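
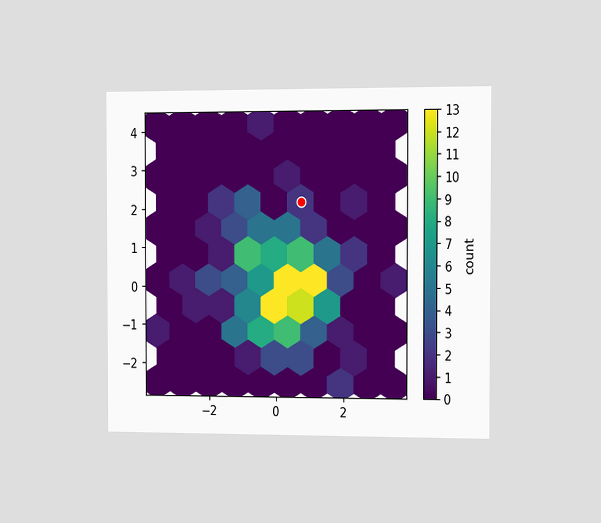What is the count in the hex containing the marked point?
2

The chart is viewed slightly from the right. The marked hex reads 2 on the colorbar.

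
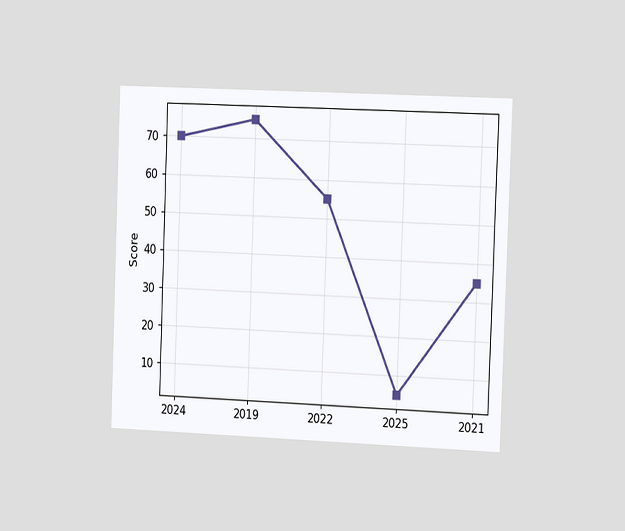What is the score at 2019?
75

The chart is tilted about 2° clockwise and viewed slightly from the right. At 2019, the line is at 75.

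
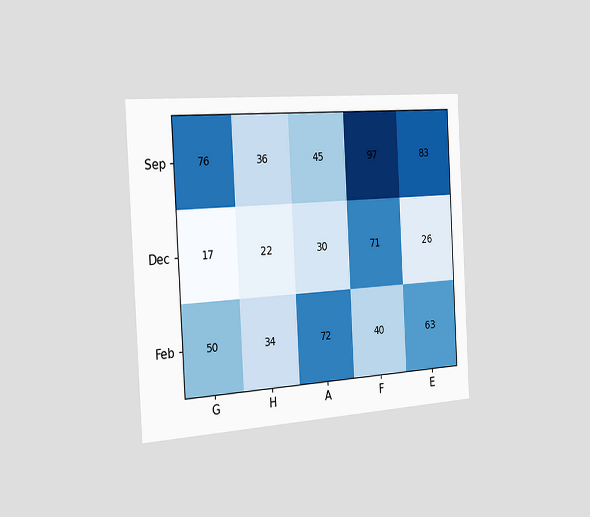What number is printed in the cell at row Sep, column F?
The chart is tilted about 3° counter-clockwise and viewed slightly from the left. The (Sep, F) cell reads 97.

97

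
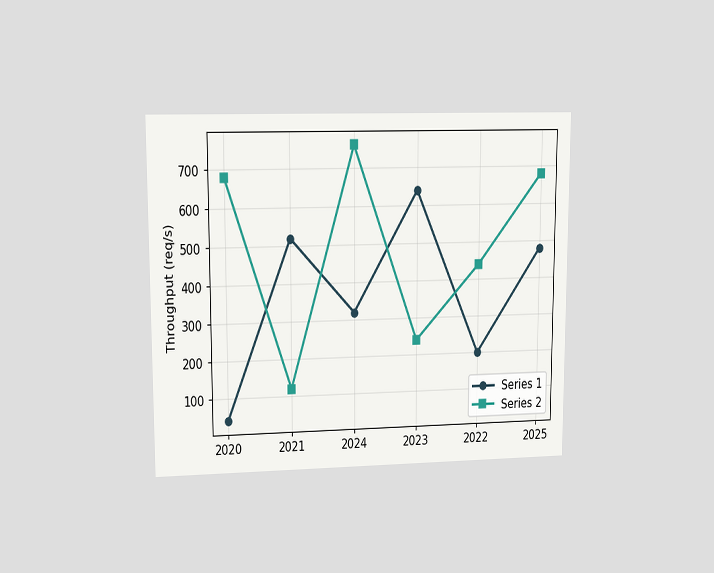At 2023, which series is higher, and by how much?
The chart is viewed at a slight angle. At 2023, Series 1 sits above the other line by 400req/s.

Series 1, by 400req/s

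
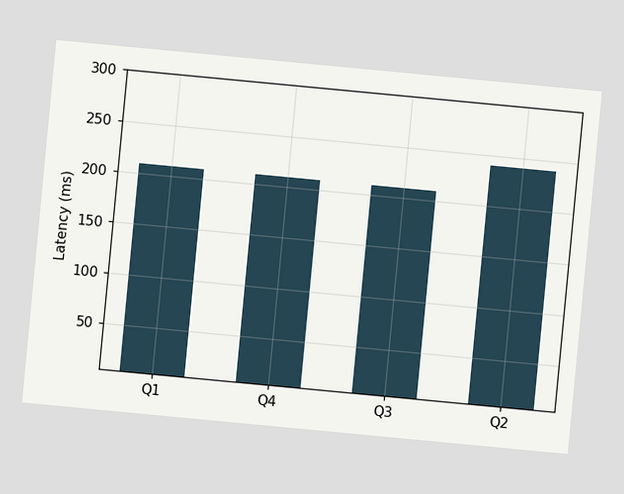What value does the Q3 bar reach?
210ms

The chart is tilted about 5° clockwise. Reading along the chart's y-axis, the Q3 bar reaches 210ms.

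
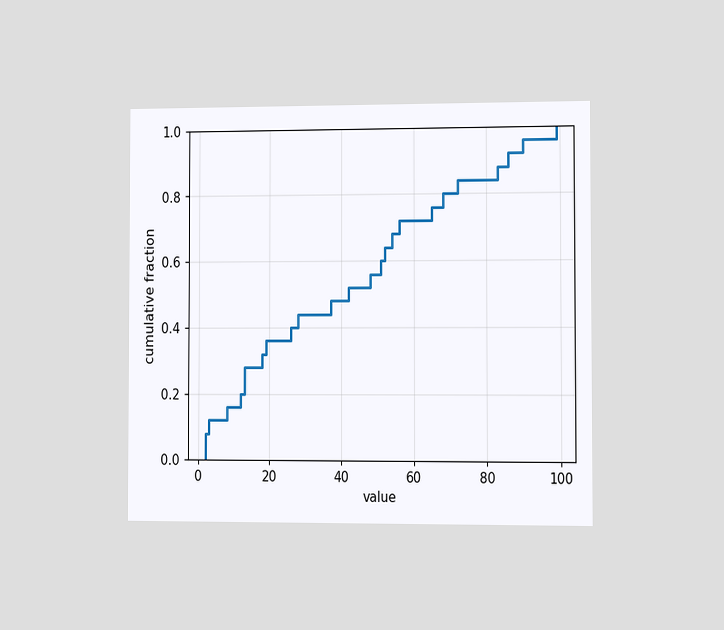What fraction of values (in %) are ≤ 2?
8%

The chart is viewed slightly from the right. At x=2 the ECDF step is at 8%.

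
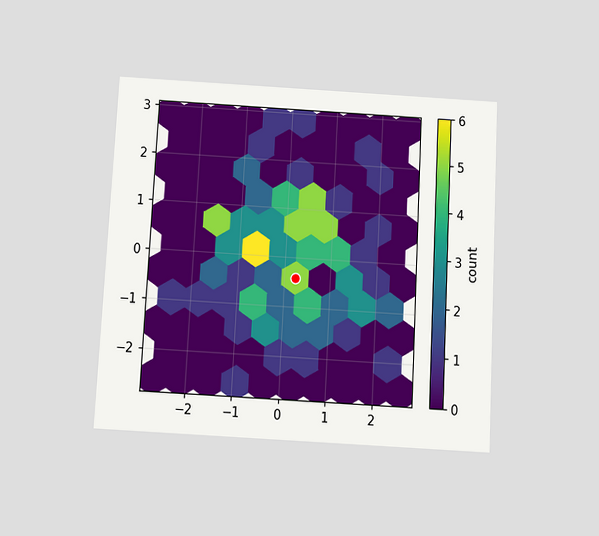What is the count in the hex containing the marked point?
5

The chart is tilted about 3° clockwise and viewed slightly from below. The marked hex reads 5 on the colorbar.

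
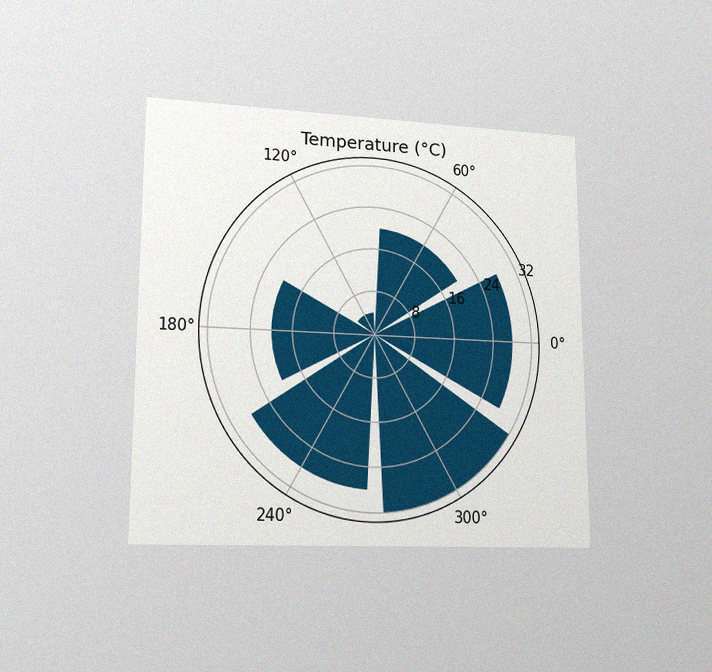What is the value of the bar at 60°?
20°C

The chart is viewed at a slight angle, with some photo noise. The bar at 60° reaches 20°C on the radial axis.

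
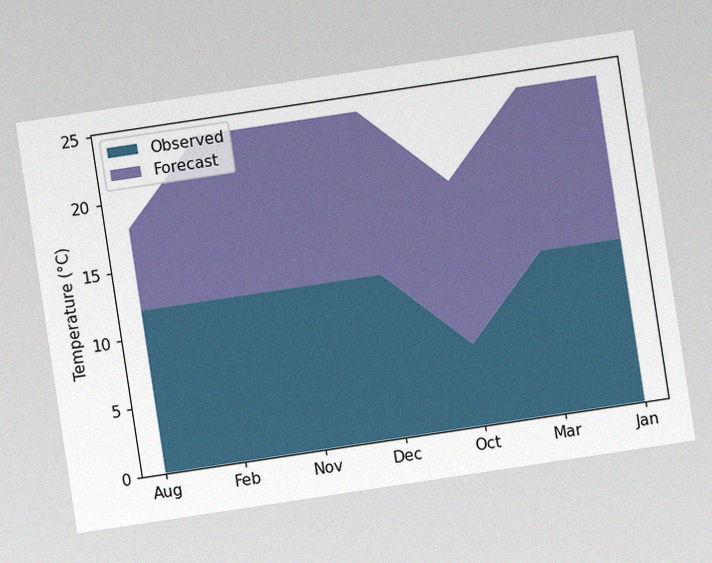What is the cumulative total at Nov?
The chart is tilted about 9° counter-clockwise, with some photo noise. The stacked total at Nov reaches 24°C.

24°C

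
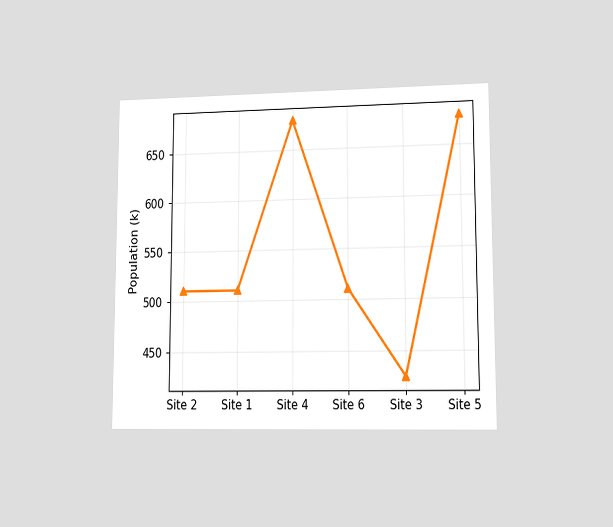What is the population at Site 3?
The chart is viewed at a slight angle. At Site 3, the line is at 425k.

425k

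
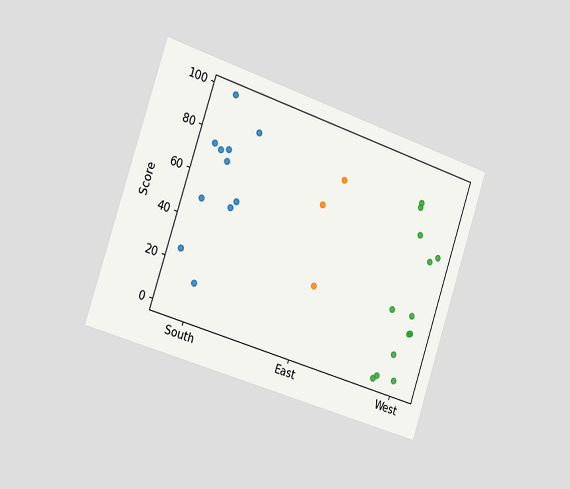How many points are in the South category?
The chart is tilted about 18° clockwise and viewed slightly from the left. Counting the markers in the South column gives 11.

11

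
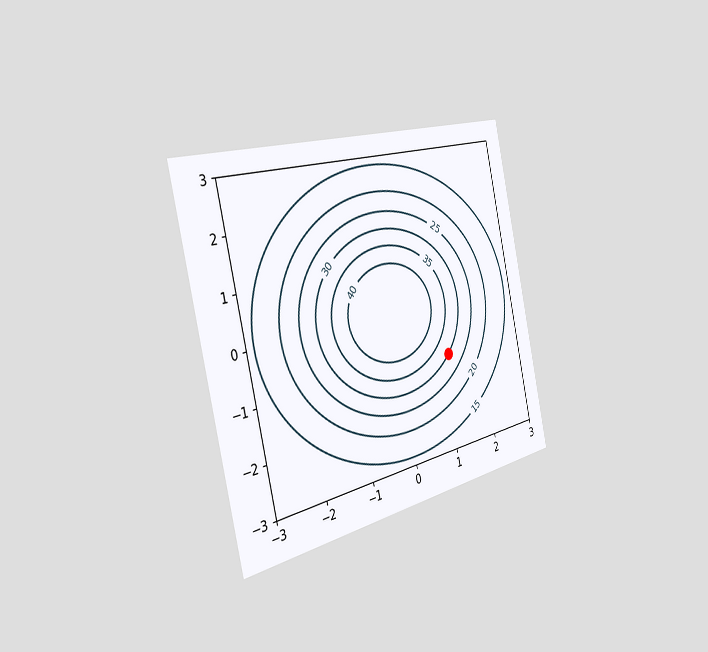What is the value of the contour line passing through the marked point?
The chart is tilted about 13° counter-clockwise and viewed slightly from the left. The marked point sits on the contour labelled 30.

30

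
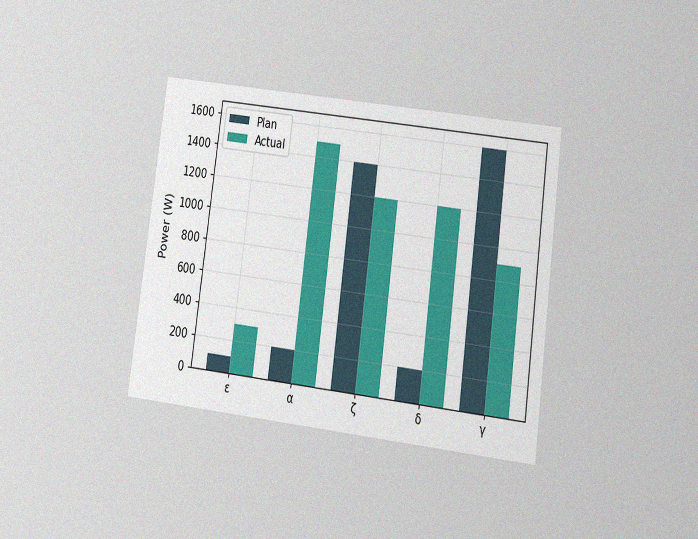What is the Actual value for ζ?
1200W

The chart is tilted about 8° clockwise and viewed slightly from below, with some photo noise. The Actual bar at ζ reaches 1200W on the y-axis.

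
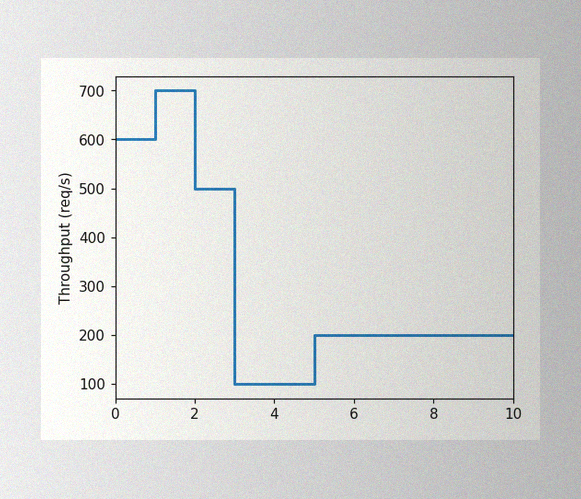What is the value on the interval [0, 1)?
600req/s

The image has some photo noise and uneven lighting. On [0, 1) the step sits at 600req/s.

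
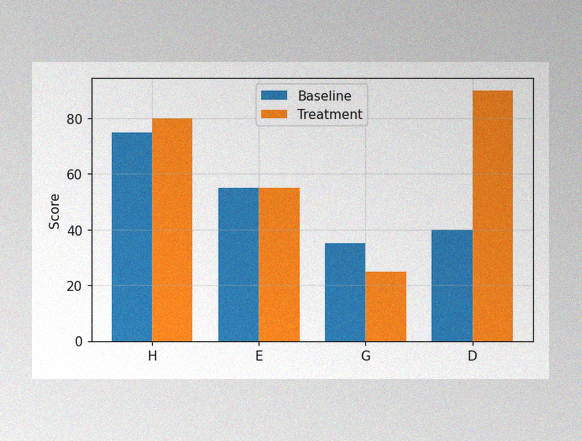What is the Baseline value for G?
35

The image has some photo noise and uneven lighting. The Baseline bar at G reaches 35 on the y-axis.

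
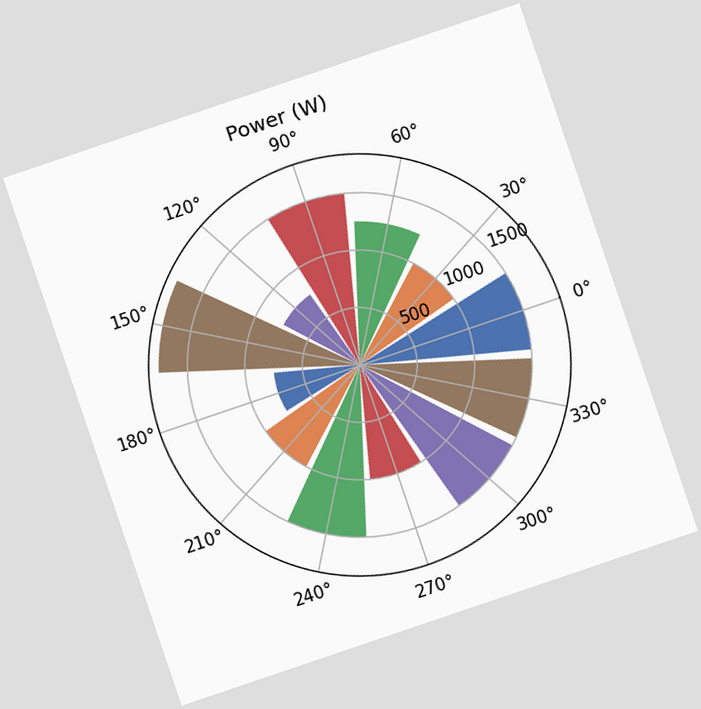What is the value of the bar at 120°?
750W

The chart is tilted about 19° counter-clockwise. The bar at 120° reaches 750W on the radial axis.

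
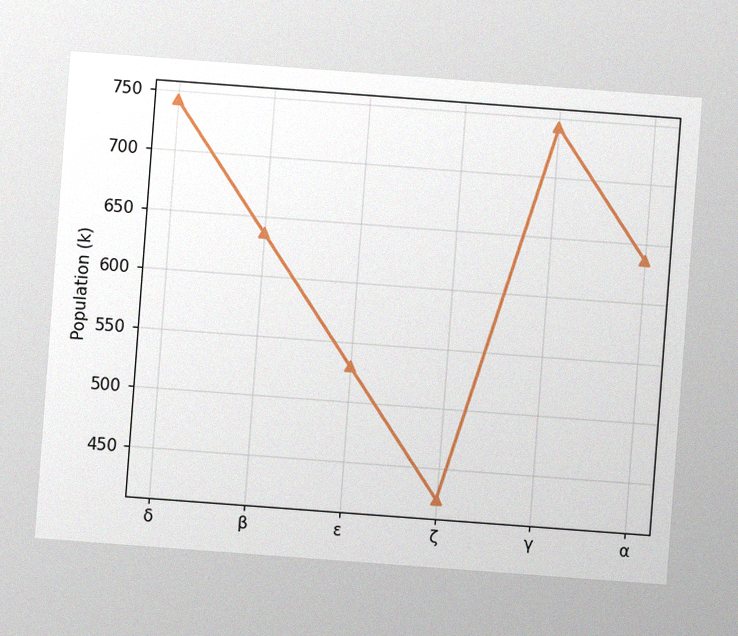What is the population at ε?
The chart is tilted about 4° clockwise, with some photo noise. At ε, the line is at 530k.

530k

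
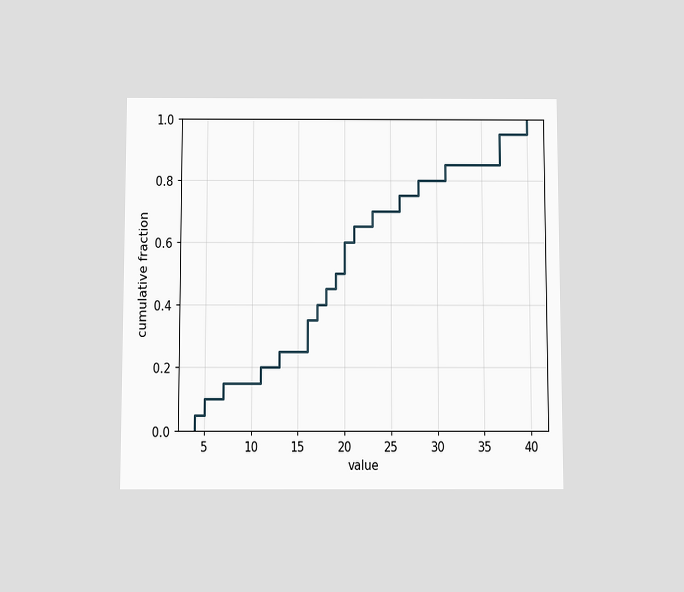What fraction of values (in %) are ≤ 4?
5%

The chart is viewed slightly from below. At x=4 the ECDF step is at 5%.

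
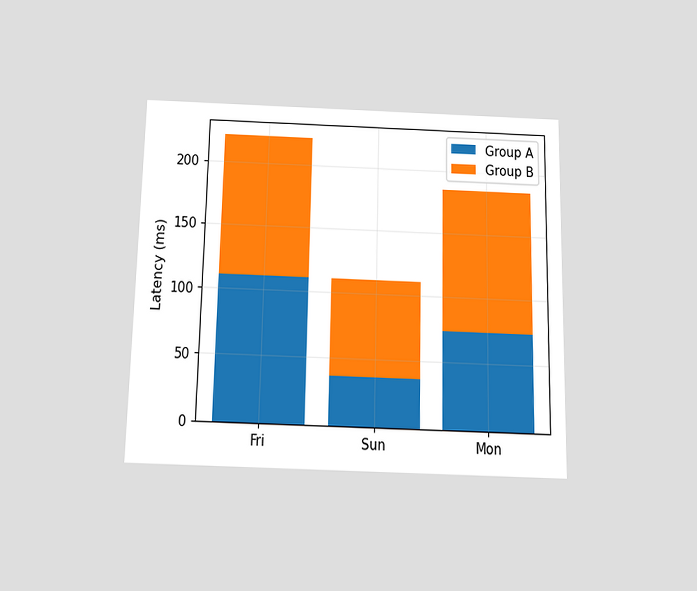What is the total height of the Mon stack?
185ms

The chart is viewed slightly from below. The Mon stack's top reaches 185ms on the y-axis.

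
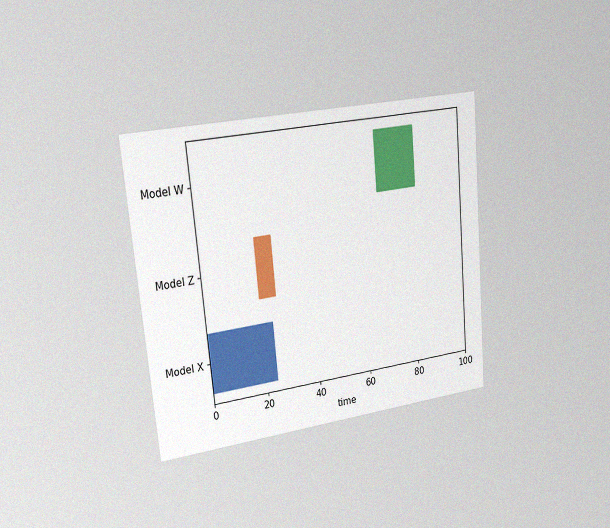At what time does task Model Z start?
20

The chart is tilted about 5° counter-clockwise and viewed slightly from the left, with some photo noise. The Model Z bar begins at t=20.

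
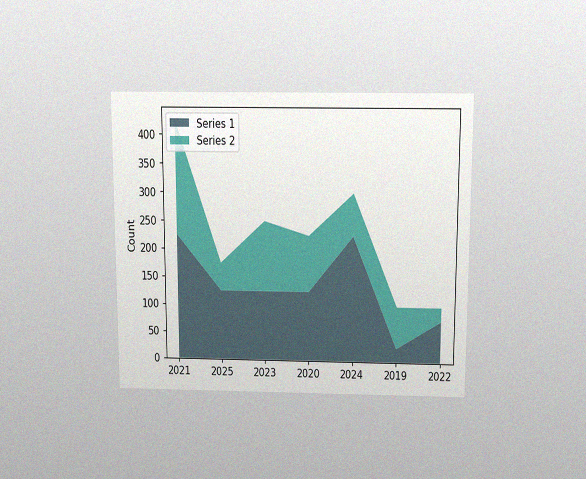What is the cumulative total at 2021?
The chart is viewed slightly from above, with some photo noise. The stacked total at 2021 reaches 425.

425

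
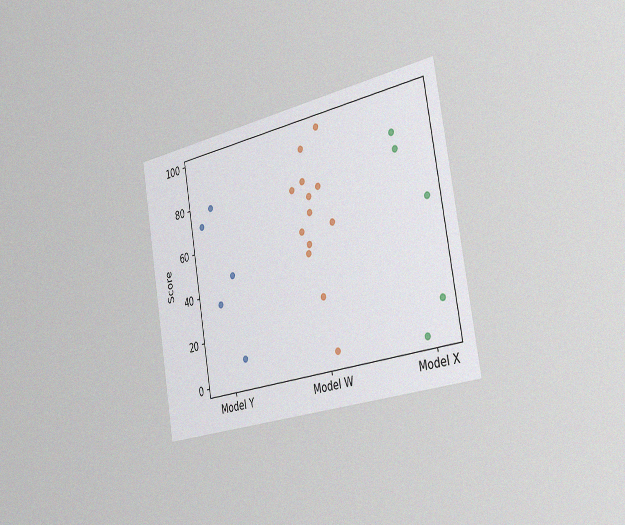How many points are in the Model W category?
The chart is tilted about 10° counter-clockwise and viewed slightly from the right, with some photo noise. Counting the markers in the Model W column gives 13.

13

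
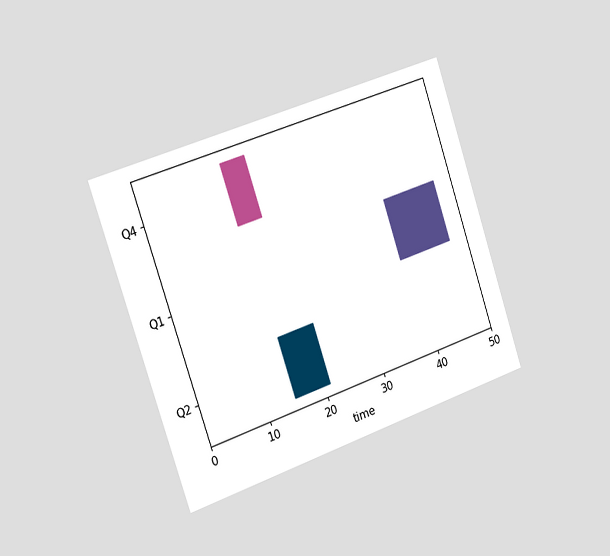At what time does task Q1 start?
The chart is tilted about 18° counter-clockwise and viewed slightly from the left. The Q1 bar begins at t=38.

38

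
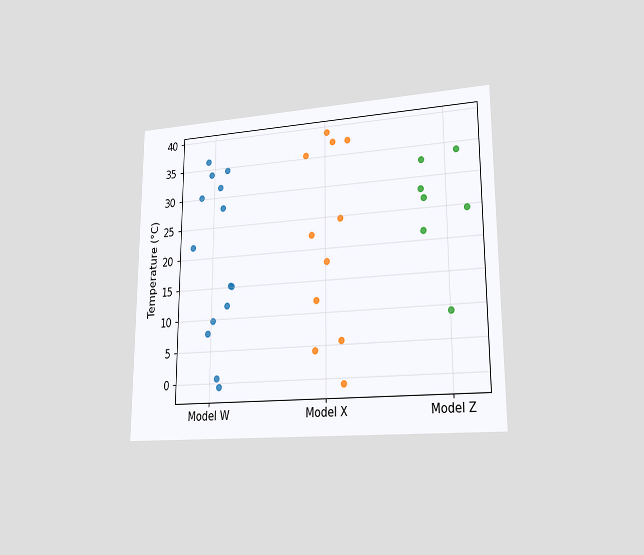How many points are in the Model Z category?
The chart is viewed at a slight angle. Counting the markers in the Model Z column gives 7.

7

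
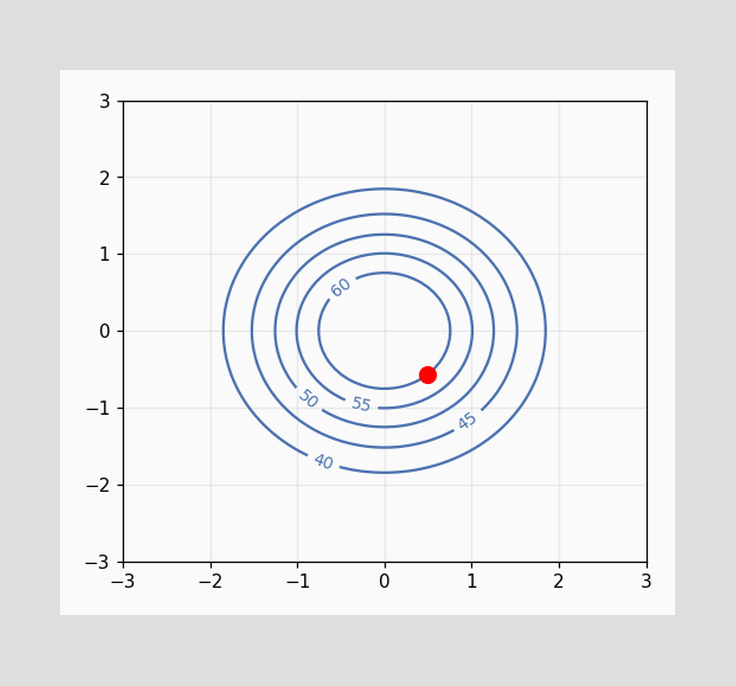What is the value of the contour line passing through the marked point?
The marked point sits on the contour labelled 60.

60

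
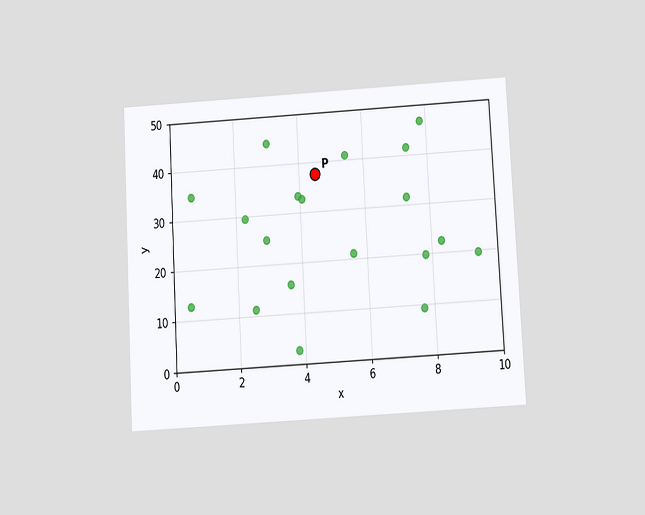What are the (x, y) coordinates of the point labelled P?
The chart is tilted about 3° counter-clockwise and viewed slightly from below. Following the gridlines from P to each axis, P sits at (4.5, 37.5).

(4.5, 37.5)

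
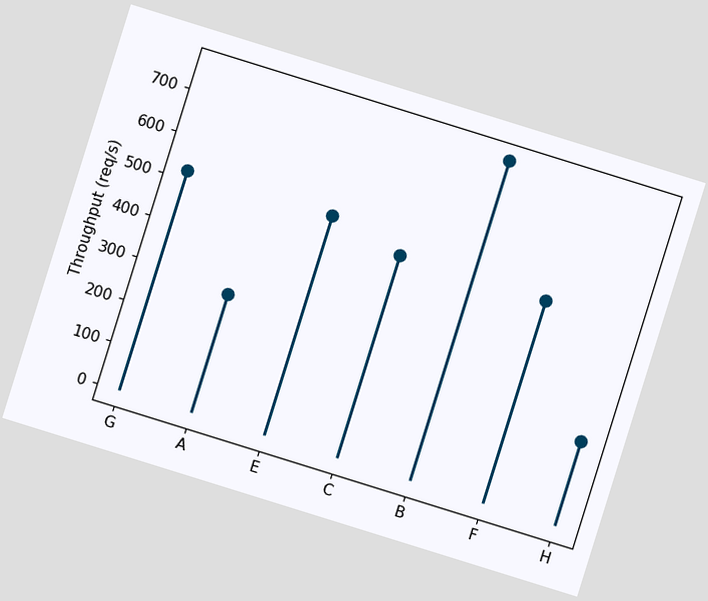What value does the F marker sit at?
480req/s

The chart is tilted about 17° clockwise. The F marker sits at 480req/s.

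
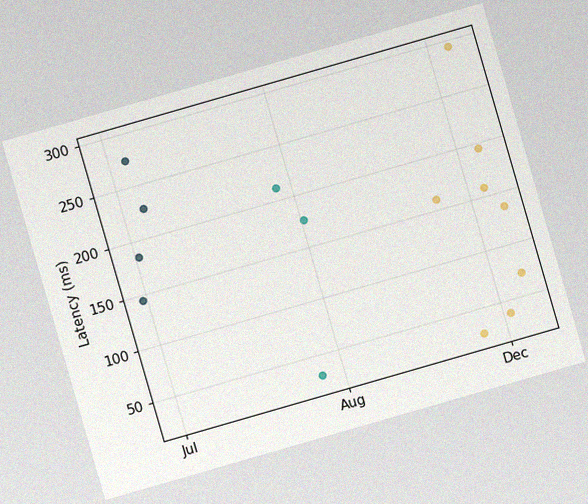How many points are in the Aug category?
The chart is tilted about 16° counter-clockwise, with some photo noise. Counting the markers in the Aug column gives 3.

3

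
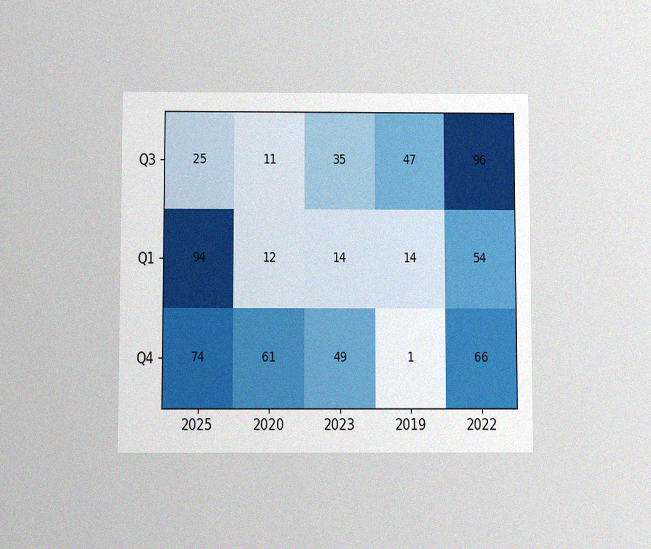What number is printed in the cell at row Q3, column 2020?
11

The chart is viewed slightly from below, with some photo noise. The (Q3, 2020) cell reads 11.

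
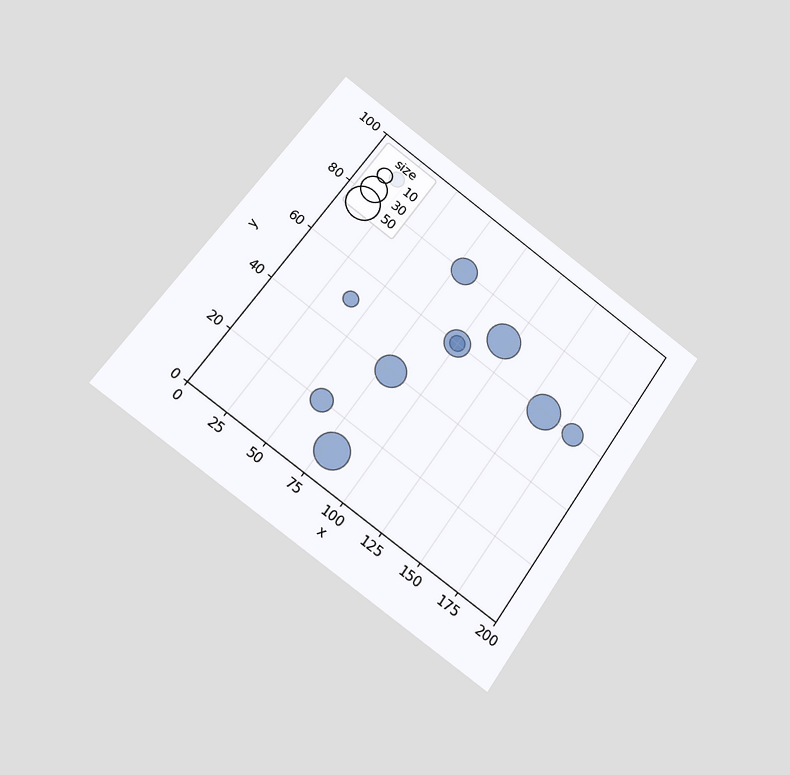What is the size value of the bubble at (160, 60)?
The chart is tilted about 35° clockwise and viewed at a slight angle. Matching the bubble at (160, 60) against the size legend gives 50.

50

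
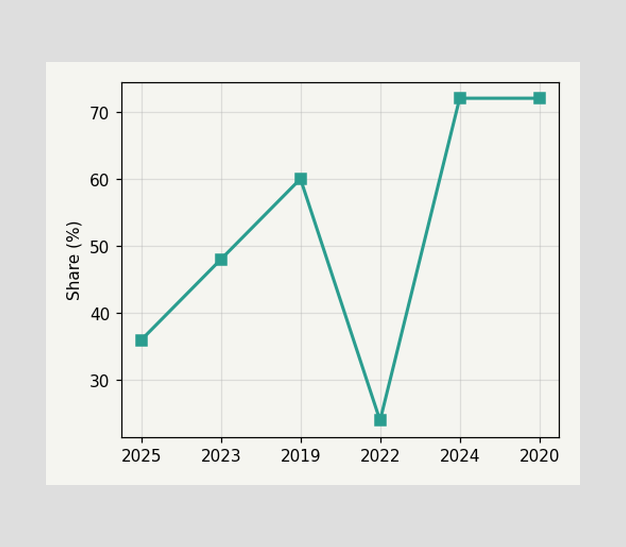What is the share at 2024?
72%

At 2024, the line is at 72%.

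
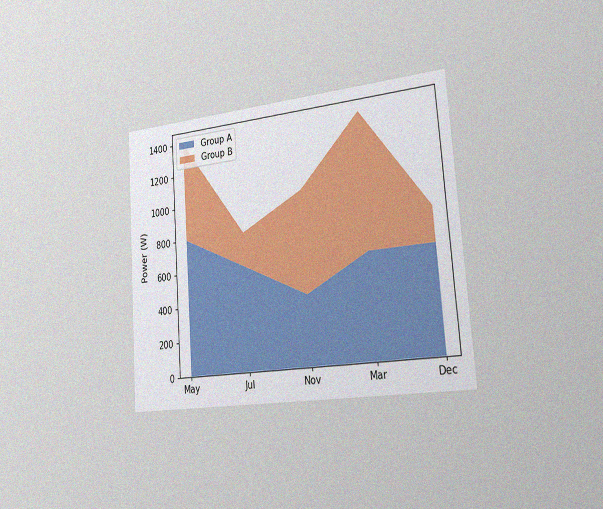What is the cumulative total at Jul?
800W

The chart is tilted about 4° counter-clockwise and viewed slightly from the right, with some photo noise. The stacked total at Jul reaches 800W.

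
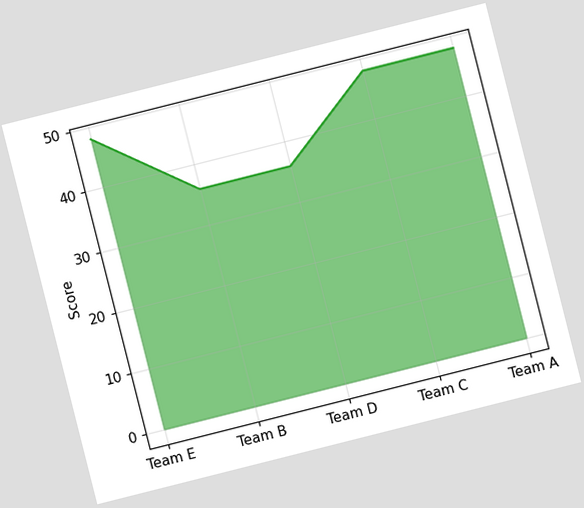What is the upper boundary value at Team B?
36

The chart is tilted about 14° counter-clockwise. At Team B the upper boundary is at 36.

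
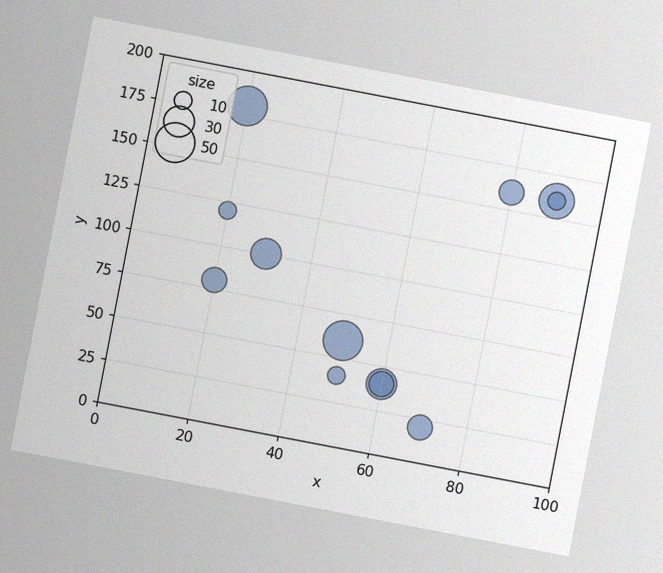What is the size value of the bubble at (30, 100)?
30

The chart is tilted about 11° clockwise, with some photo noise. Matching the bubble at (30, 100) against the size legend gives 30.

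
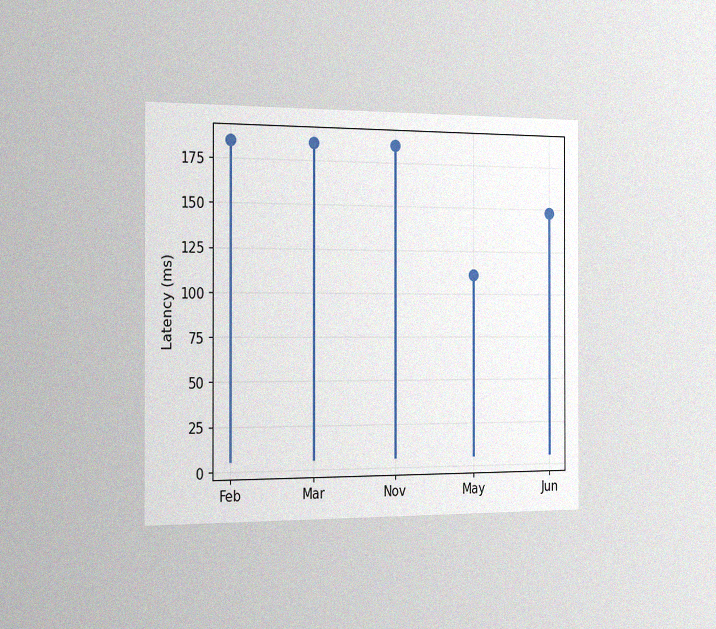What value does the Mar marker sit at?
The chart is viewed slightly from the left, with some photo noise. The Mar marker sits at 185ms.

185ms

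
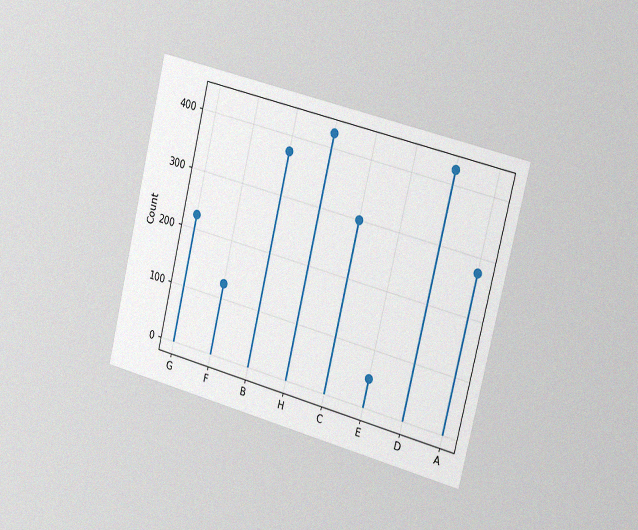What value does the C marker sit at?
The chart is tilted about 14° clockwise and viewed slightly from the right, with some photo noise. The C marker sits at 300.

300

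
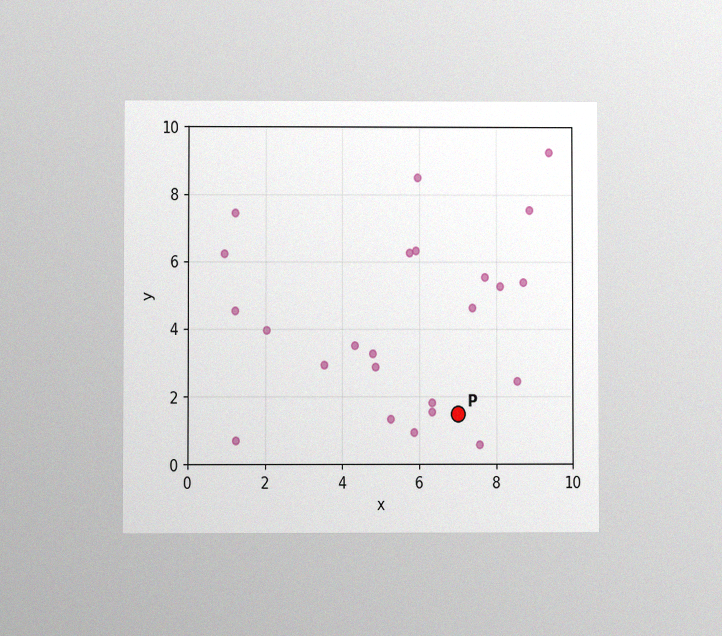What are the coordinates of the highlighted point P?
The chart is viewed at a slight angle, with some photo noise. Following the gridlines from P to each axis, P sits at (7, 1.5).

(7, 1.5)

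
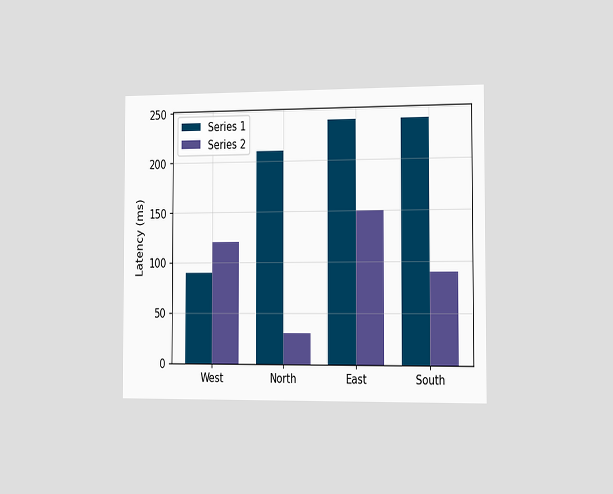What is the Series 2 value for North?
The chart is viewed slightly from the right. The Series 2 bar at North reaches 30ms on the y-axis.

30ms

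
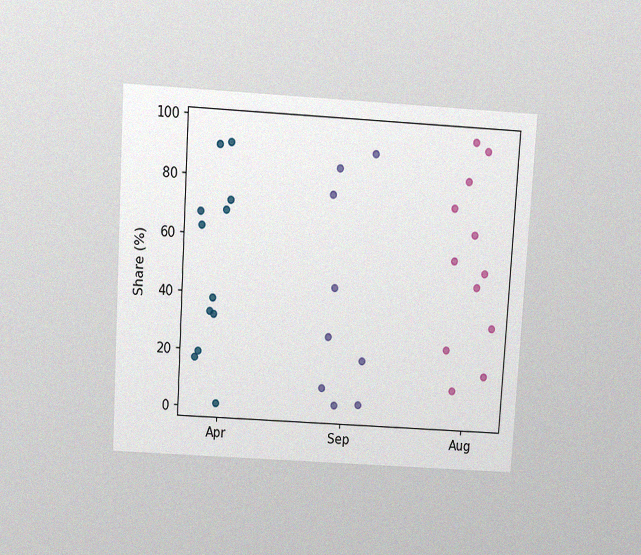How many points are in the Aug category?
The chart is tilted about 3° clockwise and viewed slightly from above, with some photo noise. Counting the markers in the Aug column gives 12.

12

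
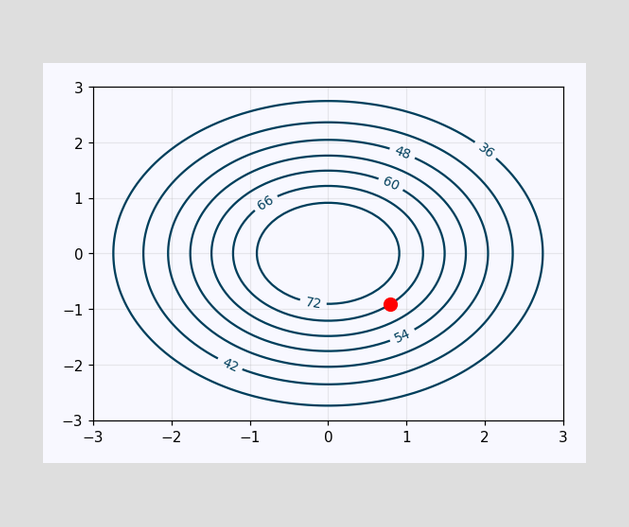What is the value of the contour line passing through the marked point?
The marked point sits on the contour labelled 66.

66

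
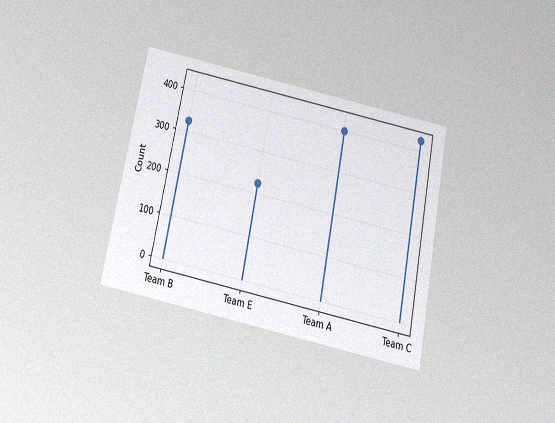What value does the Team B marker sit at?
325

The chart is tilted about 11° clockwise and viewed slightly from below, with some photo noise. The Team B marker sits at 325.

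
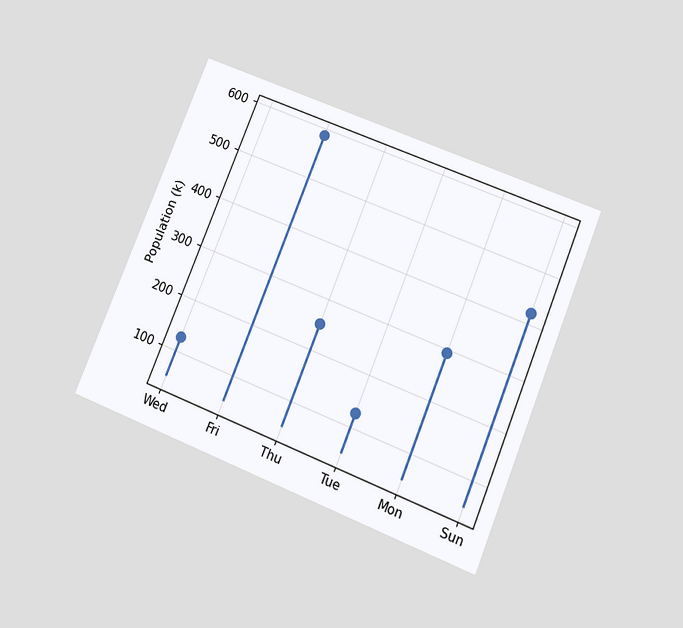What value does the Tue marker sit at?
The chart is tilted about 22° clockwise and viewed slightly from below. The Tue marker sits at 126k.

126k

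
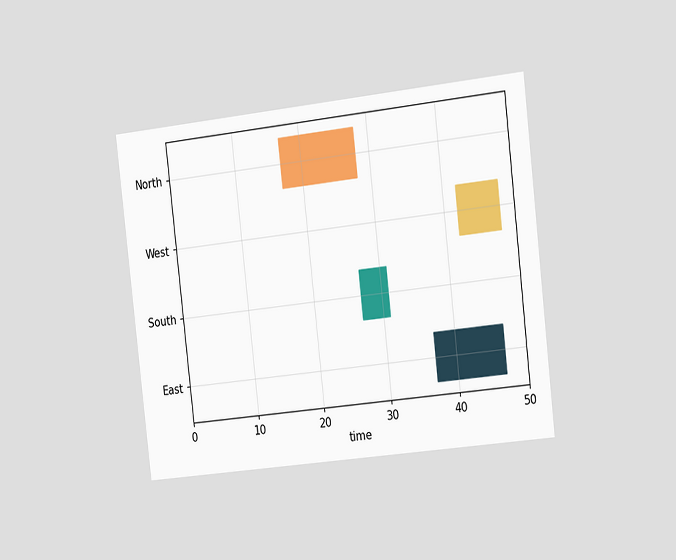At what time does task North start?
17

The chart is tilted about 7° counter-clockwise and viewed slightly from the right. The North bar begins at t=17.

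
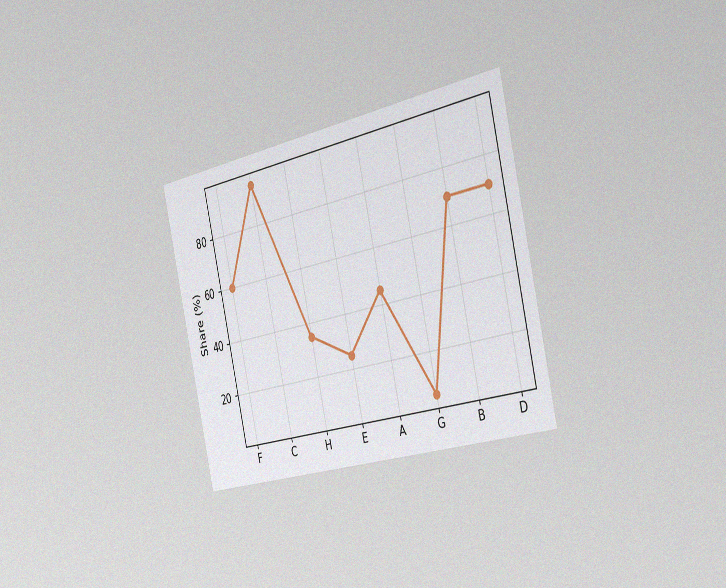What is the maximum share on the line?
The chart is tilted about 13° counter-clockwise and viewed slightly from the right, with some photo noise. The highest point is at C, and reading across to the y-axis gives 95%.

95%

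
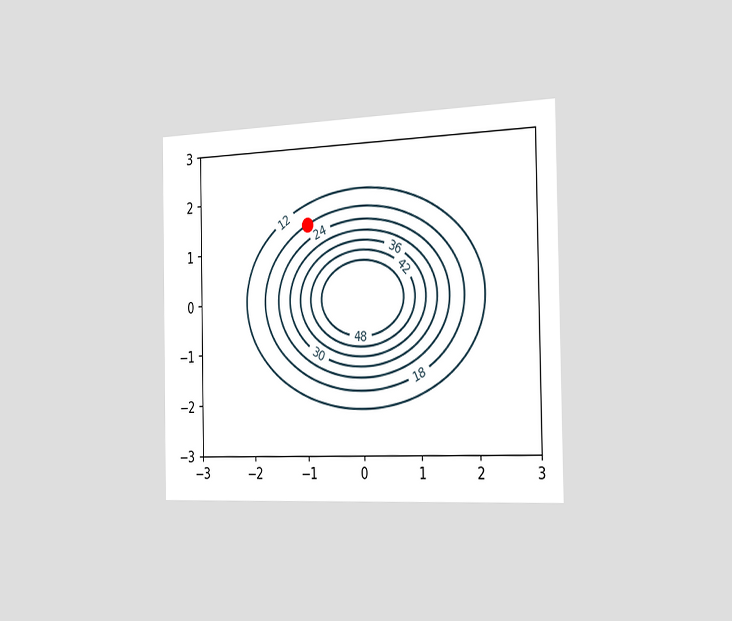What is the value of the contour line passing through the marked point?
The chart is viewed slightly from the right. The marked point sits on the contour labelled 18.

18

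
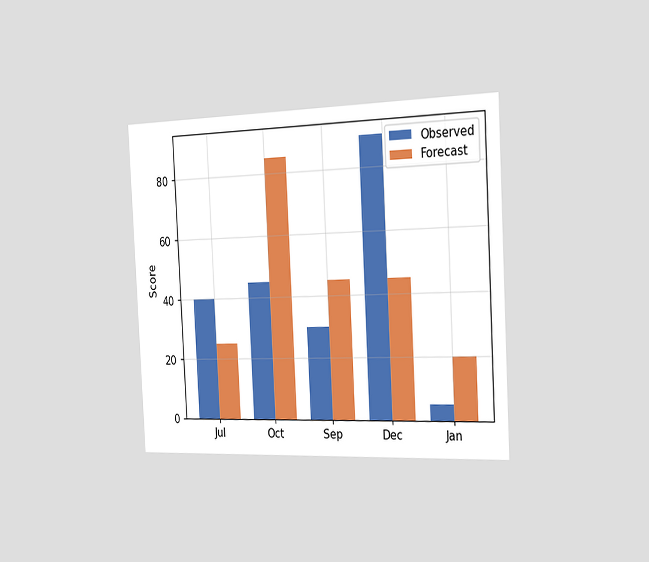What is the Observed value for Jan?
5

The chart is tilted about 3° counter-clockwise and viewed slightly from the right. The Observed bar at Jan reaches 5 on the y-axis.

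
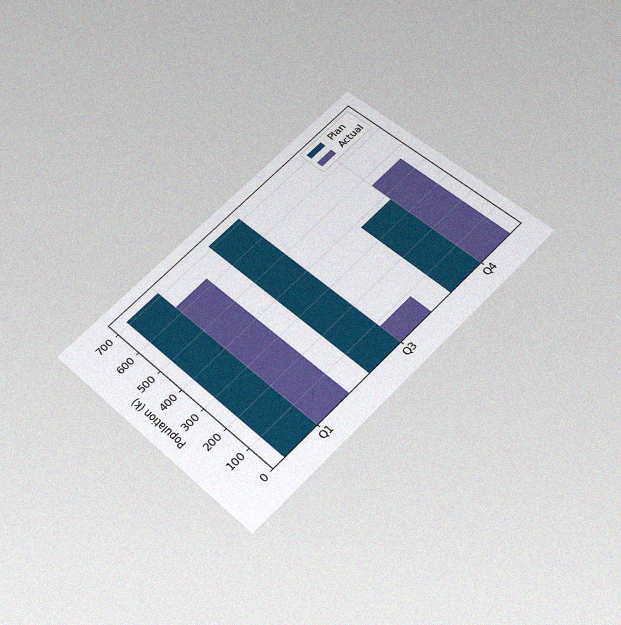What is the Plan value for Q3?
714k

The chart is tilted about 45° counter-clockwise and viewed slightly from below, with some photo noise. The Plan bar at Q3 reaches 714k on the y-axis.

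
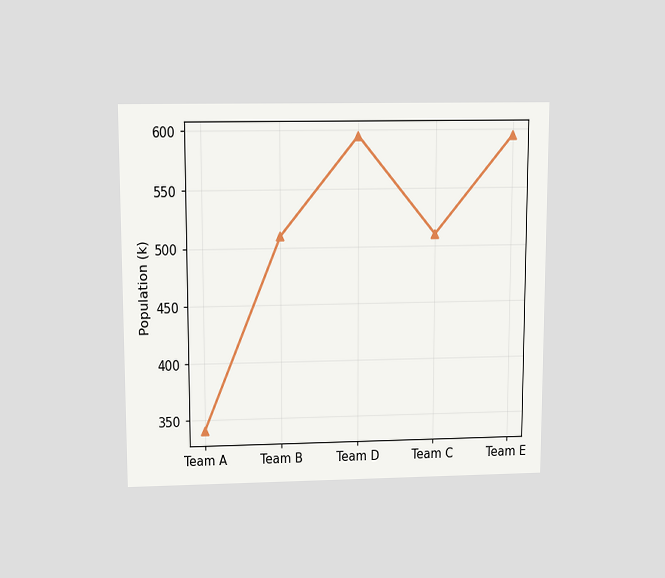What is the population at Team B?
The chart is viewed slightly from above. At Team B, the line is at 510k.

510k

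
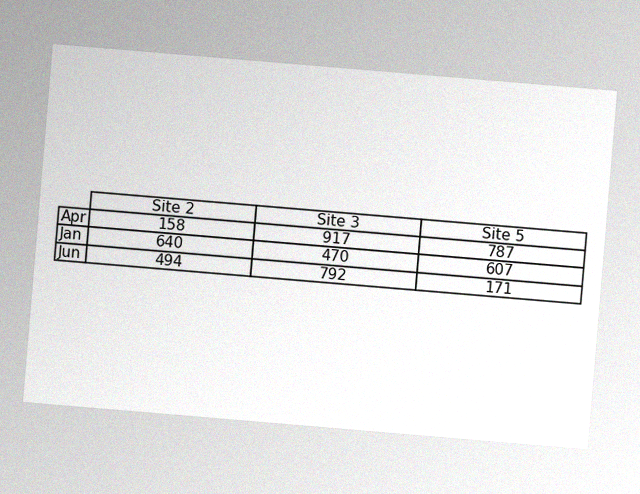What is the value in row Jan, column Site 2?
640

The chart is tilted about 5° clockwise, with some photo noise. The (Jan, Site 2) cell reads 640.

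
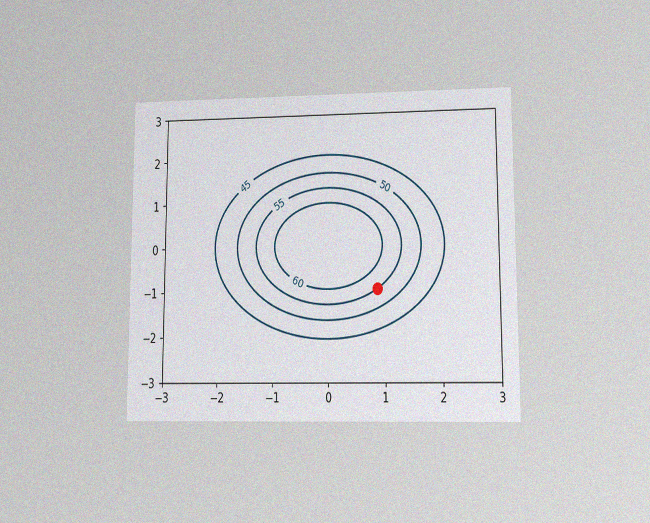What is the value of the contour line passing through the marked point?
55

The chart is viewed at a slight angle, with some photo noise. The marked point sits on the contour labelled 55.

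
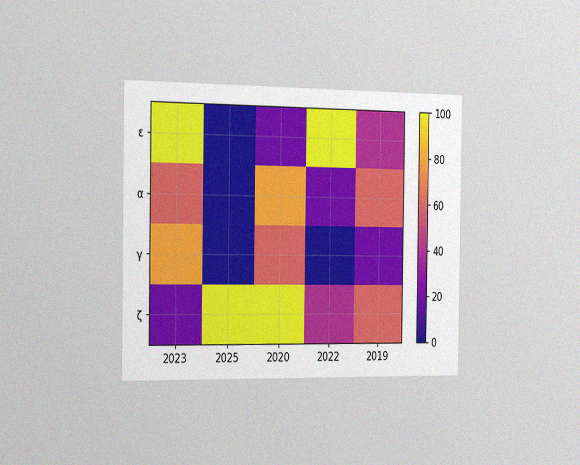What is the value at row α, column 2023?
The chart is viewed slightly from the left, with some photo noise. Matching cell (α, 2023) against the colorbar gives 60.

60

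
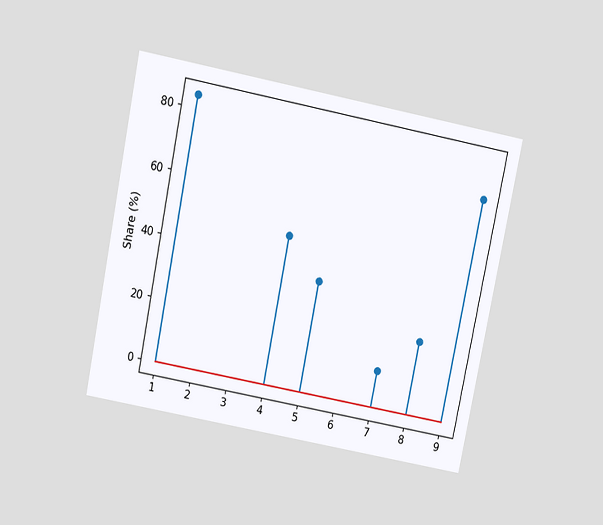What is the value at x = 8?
The chart is tilted about 11° clockwise and viewed slightly from above. The stem at x=8 reaches 24%.

24%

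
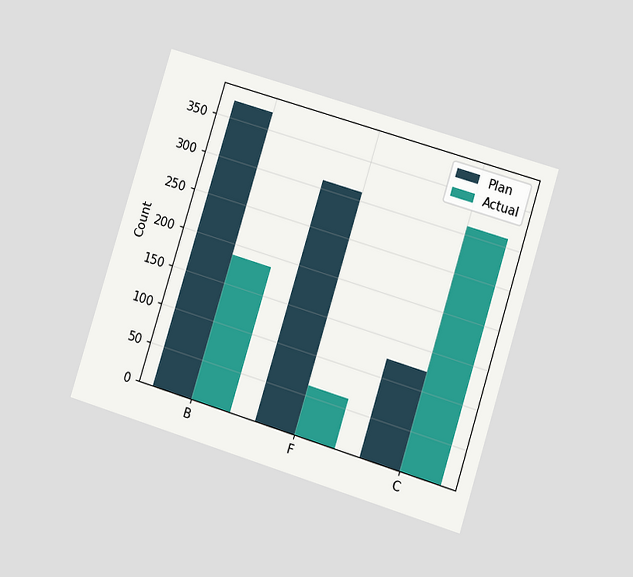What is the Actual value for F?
62

The chart is tilted about 17° clockwise and viewed at a slight angle. The Actual bar at F reaches 62 on the y-axis.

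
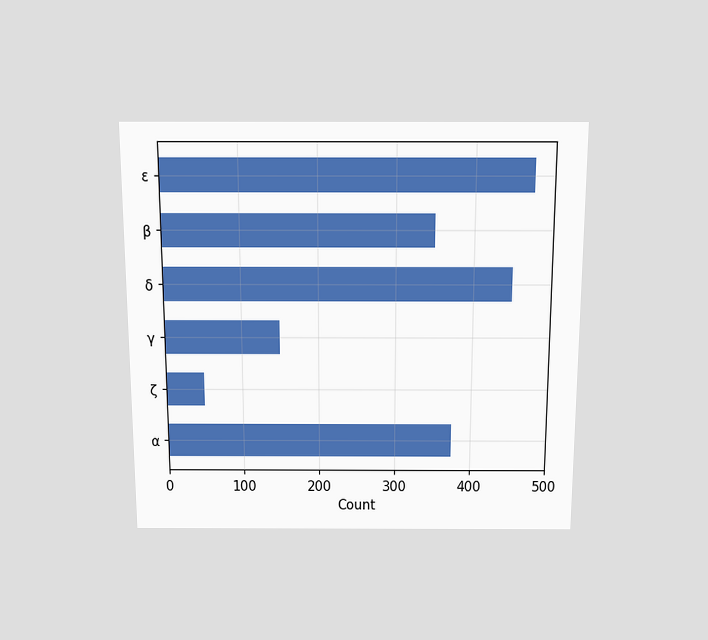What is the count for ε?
475

The chart is viewed slightly from above. Reading along the chart's x-axis, the ε bar reaches 475.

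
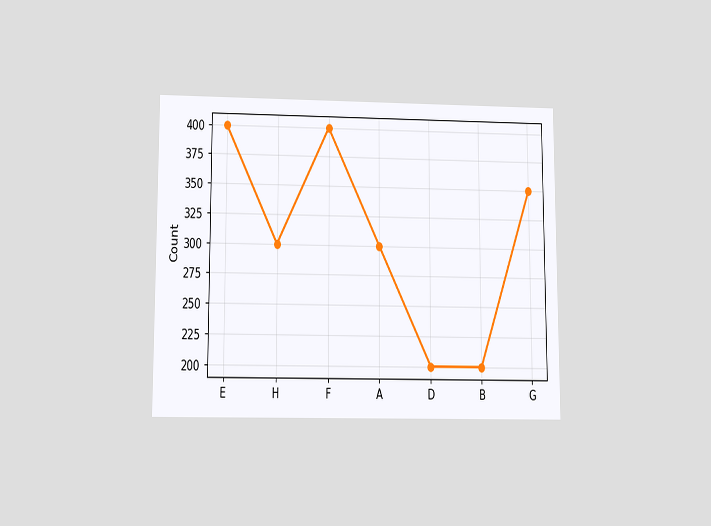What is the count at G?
The chart is viewed slightly from below. At G, the line is at 350.

350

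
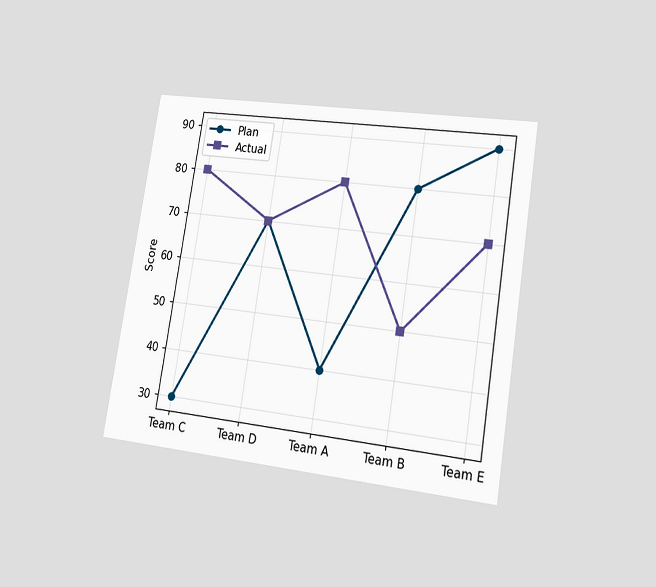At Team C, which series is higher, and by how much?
The chart is tilted about 9° clockwise and viewed slightly from the right. At Team C, Actual sits above the other line by 50.

Actual, by 50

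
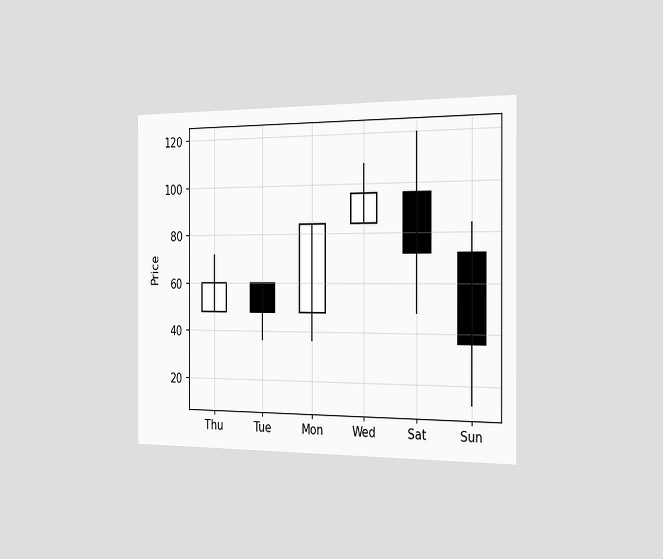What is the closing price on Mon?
The chart is viewed slightly from the right. The Mon candle closes at 84.

84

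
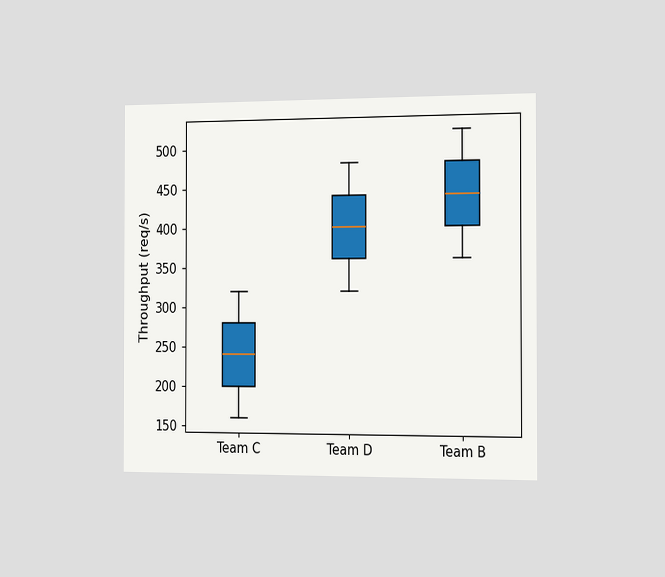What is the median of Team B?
The chart is viewed slightly from the right. The median line in the Team B box sits at 440req/s.

440req/s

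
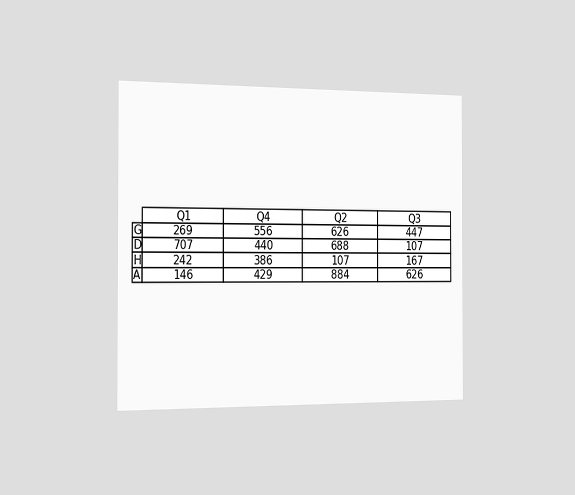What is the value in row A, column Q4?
429

The chart is viewed slightly from the left. The (A, Q4) cell reads 429.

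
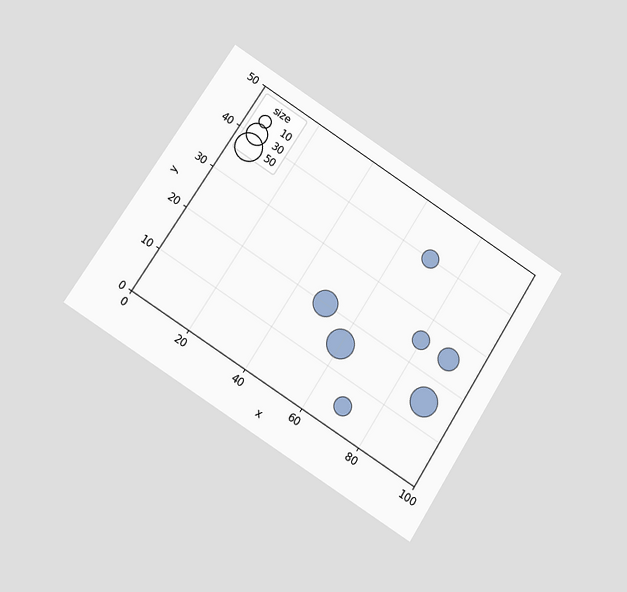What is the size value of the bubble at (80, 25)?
20

The chart is tilted about 33° clockwise and viewed at a slight angle. Matching the bubble at (80, 25) against the size legend gives 20.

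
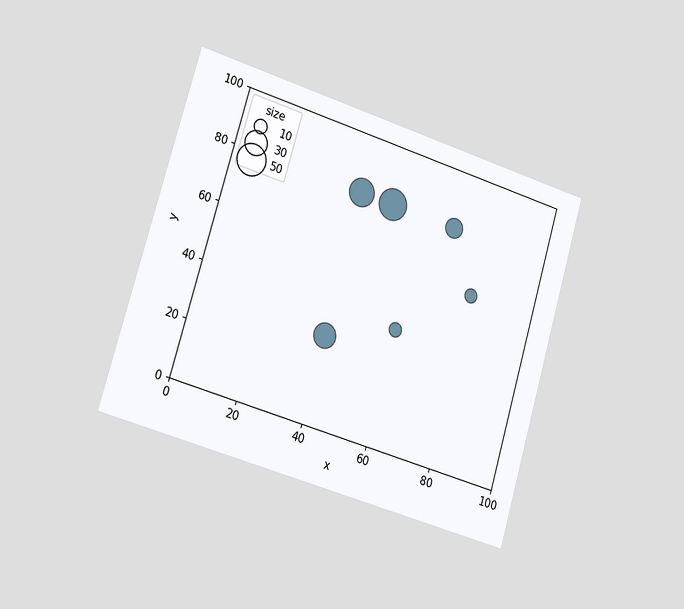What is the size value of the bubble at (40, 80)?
The chart is tilted about 16° clockwise and viewed slightly from the left. Matching the bubble at (40, 80) against the size legend gives 40.

40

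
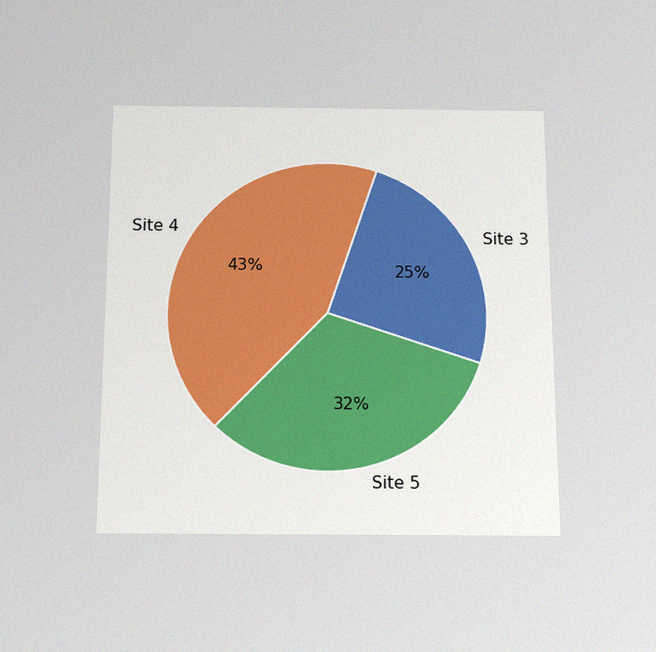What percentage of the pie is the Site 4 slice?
43%

The chart is viewed slightly from below, with some photo noise. The Site 4 slice takes up 43% of the pie.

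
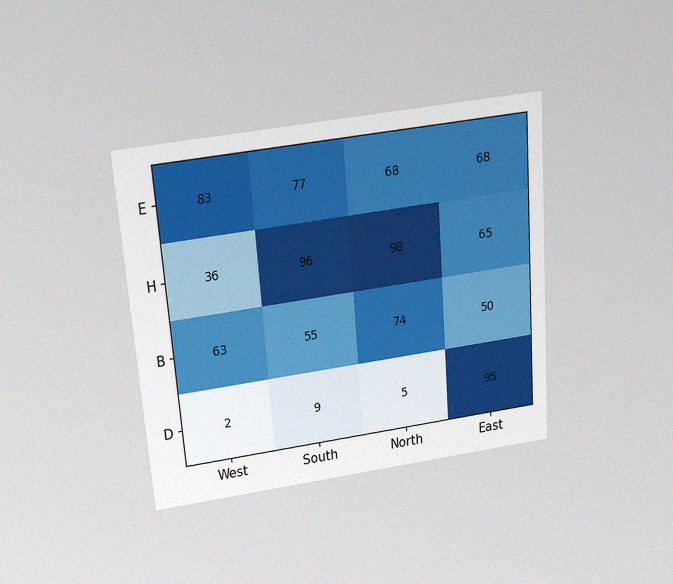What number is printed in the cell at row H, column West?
The chart is tilted about 4° counter-clockwise and viewed slightly from above, with some photo noise. The (H, West) cell reads 36.

36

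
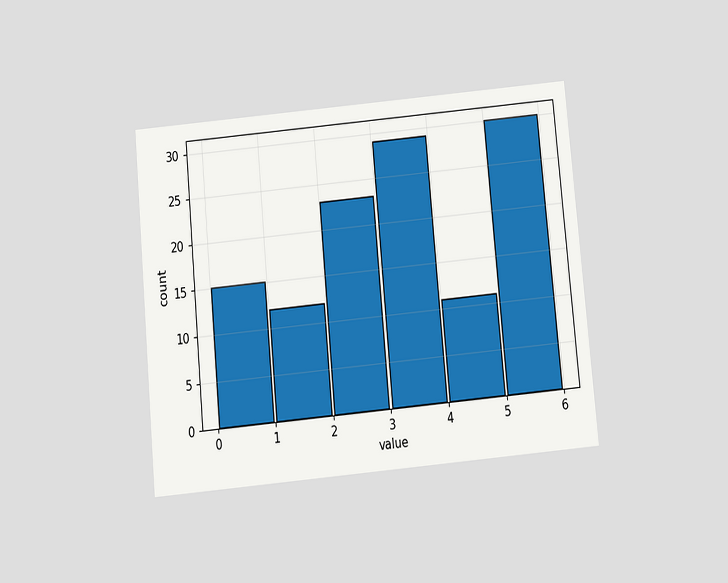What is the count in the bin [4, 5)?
11

The chart is tilted about 5° counter-clockwise and viewed slightly from below. The [4, 5) bin has height 11.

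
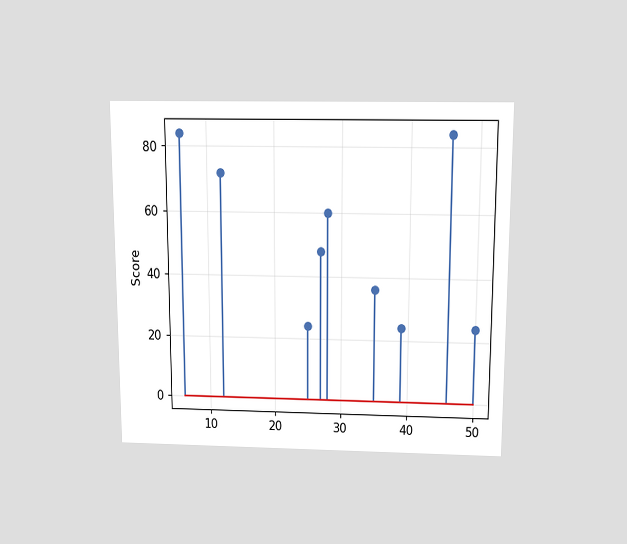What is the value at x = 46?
84

The chart is viewed slightly from above. The stem at x=46 reaches 84.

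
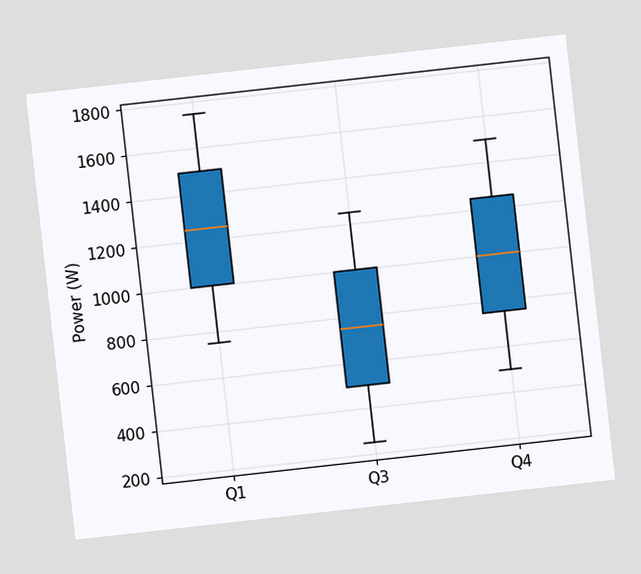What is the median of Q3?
The chart is tilted about 6° counter-clockwise. The median line in the Q3 box sits at 750W.

750W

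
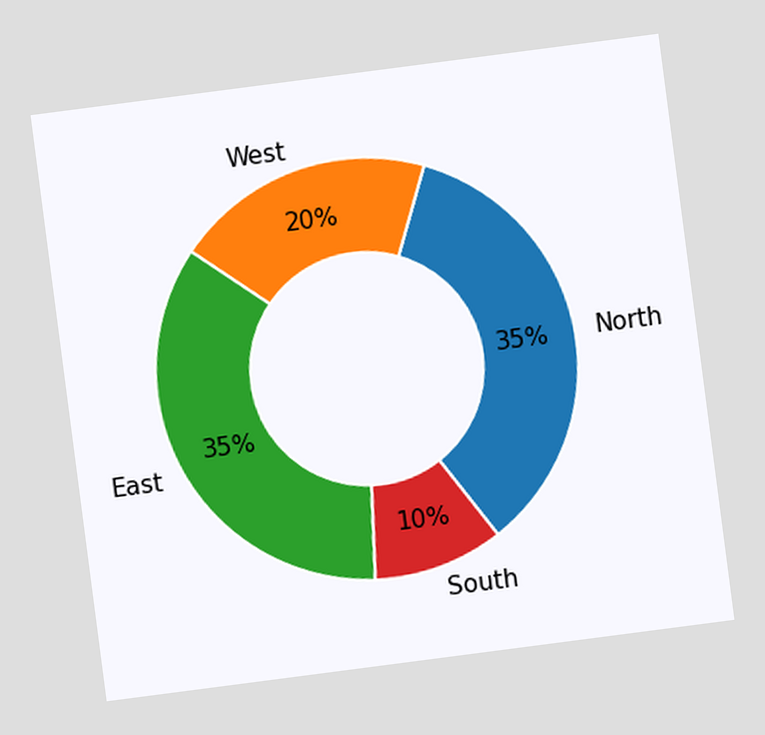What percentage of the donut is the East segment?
35%

The chart is tilted about 7° counter-clockwise. The East segment takes up 35% of the ring.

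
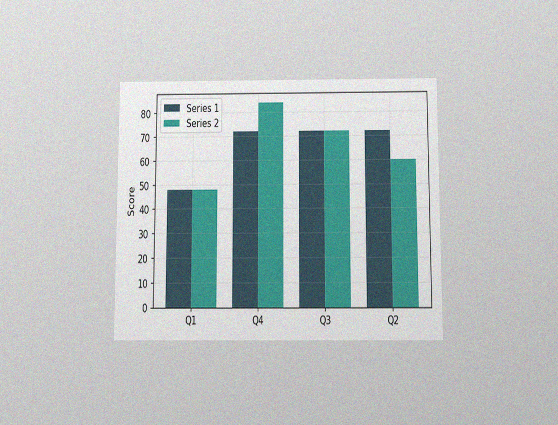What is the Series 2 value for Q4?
The chart is viewed slightly from below, with some photo noise. The Series 2 bar at Q4 reaches 84 on the y-axis.

84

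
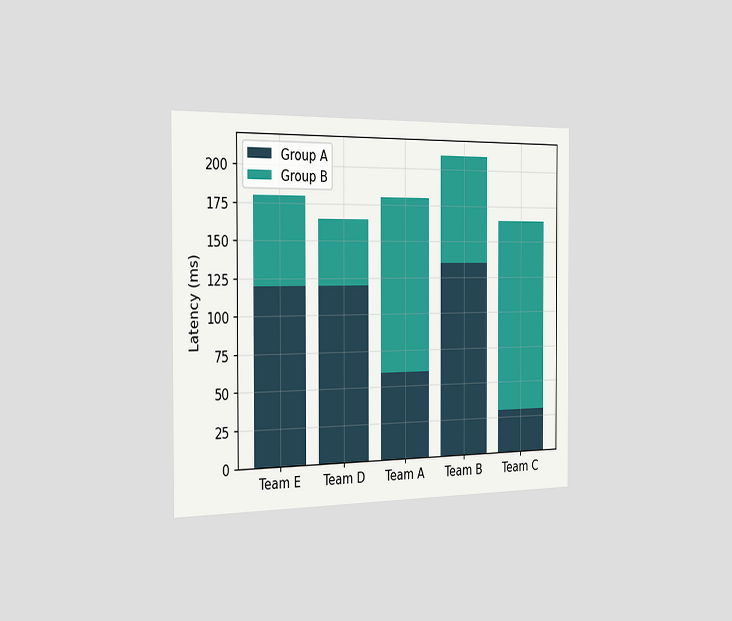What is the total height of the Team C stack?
The chart is viewed slightly from the left. The Team C stack's top reaches 165ms on the y-axis.

165ms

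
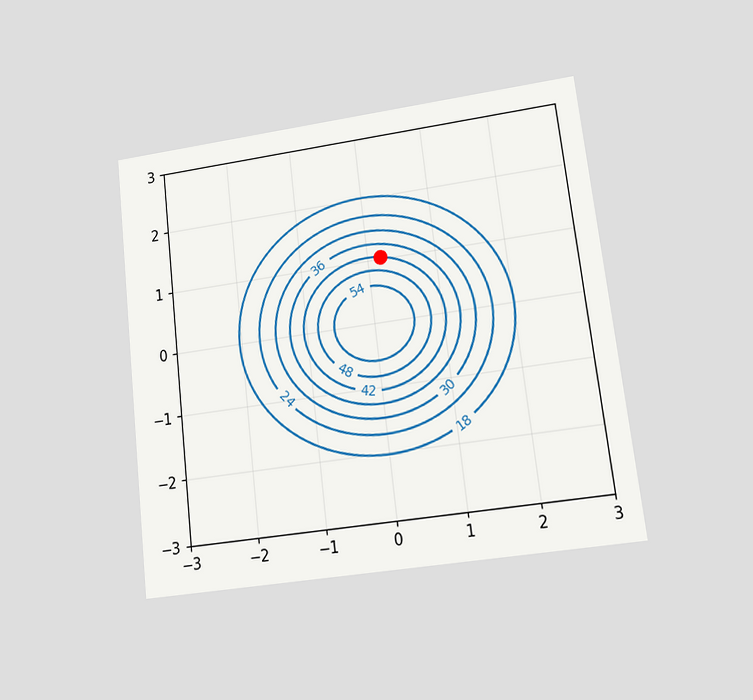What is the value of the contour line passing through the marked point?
42

The chart is tilted about 7° counter-clockwise and viewed at a slight angle. The marked point sits on the contour labelled 42.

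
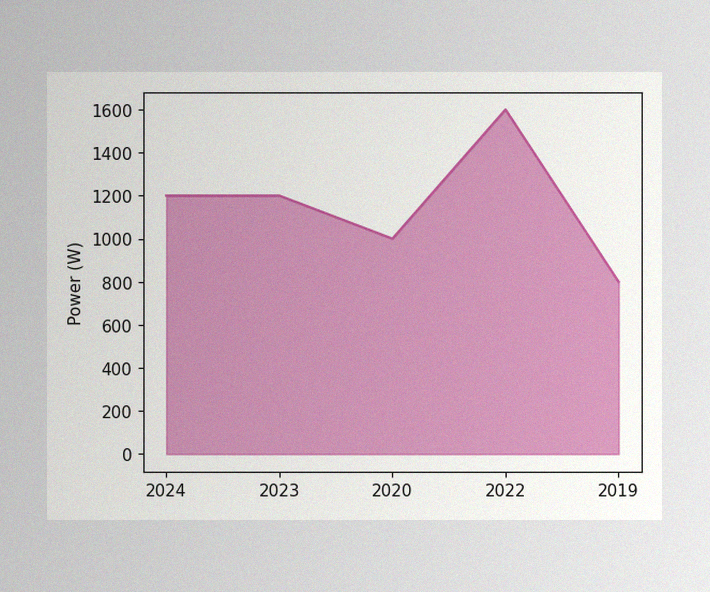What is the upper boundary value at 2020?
The image has some photo noise and uneven lighting. At 2020 the upper boundary is at 1000W.

1000W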